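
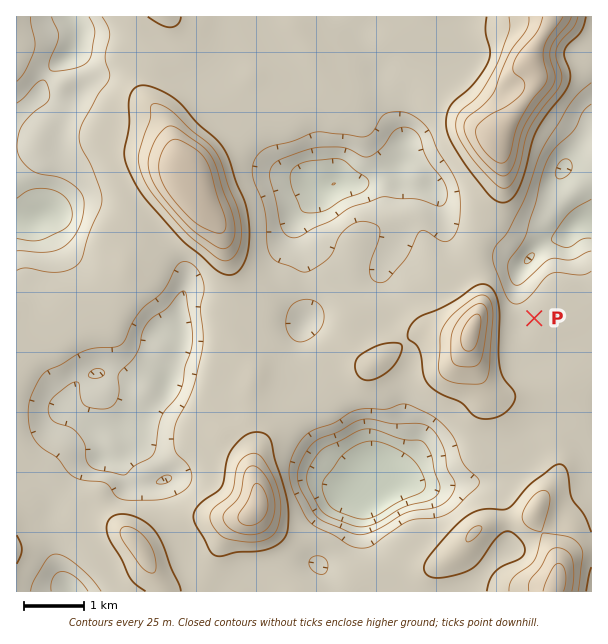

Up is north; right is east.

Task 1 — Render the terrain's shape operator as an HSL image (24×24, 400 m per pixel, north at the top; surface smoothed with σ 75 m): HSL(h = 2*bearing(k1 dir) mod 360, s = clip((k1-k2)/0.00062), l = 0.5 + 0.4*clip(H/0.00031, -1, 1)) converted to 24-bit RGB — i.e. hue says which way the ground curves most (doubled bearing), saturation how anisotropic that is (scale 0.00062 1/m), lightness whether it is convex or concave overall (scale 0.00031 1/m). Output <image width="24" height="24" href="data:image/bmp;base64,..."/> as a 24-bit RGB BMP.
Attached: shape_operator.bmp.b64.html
<image width="24" height="24" href="data:image/bmp;base64,Qk32BgAAAAAAADYAAAAoAAAAGAAAABgAAAABABgAAAAAAMAGAAATCwAAEwsAAAAAAAAAAAAAj0xPYiotURdaetiTmEWFntl5UczRj1ySiYlucoBydIV4dKBwaVaImWV/g4SWeXqLmF+ZsWdcVIhINZONYo3LdGrT/OTPPyK/YEuwey6/b7/SfVSbqTV20PvQVSp5gVR4vF4zal0ZSosZdppMSEd3ZcelcWjBqHSiXoKVpHDL3Jq4L5RTIFAoNFIi+PvQ8EXahVOLbGCbeoePOTGr0frr1kGaizyQdDaP5lW467zZiPCpEabEhfH8g7vtEQza6pr2w57YPHa/2o3R663iOB2TSuY6QrIZvVlIiW2KaG2BfYSMSL2APcVGr0/AkWXJOGPQaI3n+bzb8/fUCqjeKYc8MSERISoPC2YM36RUvhyis39OyIVVMx6r9tXWOpWok3phgXV7dZSPXruxl7vThiZsgoMlP0McrJM3Hjk91/CB/PzPeStARRstTmZKZX1zRXVCOzUTbVIfjaQjpqU4SIJRRMIn32+CXVx8d5iNgZ6hlrBRSi8YW5Q+sFKwuE68Z7FvM4CLj/xy/icO0yQ4OE9YaHxKT2REXDQuPIBJVo6SvruPg6aPeIh9Vn5htrRbjmOJYbNlXG2CpFRoZlieaW6IQ0t5tYiMhI6XdZePWaQ/xElG0GCU0TW0hKlOOjFNT59SRp9yPXNRhsdokZJicoprcYaChpJzjYB0qK1fQ05ZkmBpm4FuX4iCQI9/RHnBvYaBfIV1kYtuhn1tlXaWqH683YvfZkXagcbNYEq3ZMW8fI1eo6p9ap6IbIOIgYF3k5V5uHxySWpwSohsqKWAWV2ef7J2FSk71qF0iX11mYV3bo17d3h+hXuBmGaVsW15YZ2PVkqguU57f6ZbVdhYUHu2gGWYiH+OkICCqHOJum+pT49LYW85dKk/klFyJnKhyW9YoY17d5h7lneTa3eXjneTYmORppLIr4fGNEqDjlLA556XYvtmIydffnRxgoN4h3x+gXqFkn+WsXm8iH66o8eOL4aBUDp6oWAvuLh+fI96jJl0QJqXr1KtoIl1VohZqVpnfUupLFeh+NfT1/2FER9fjHWHgoN7f4F5d3+LhnyIhYCHjX6OyX98hERtIWlwQce7qrKChHx3o5x6eENVNWpEo6p1fYGOaYKLZp6XK4+mb77n/8/MAAx8lG+hi4GFgYSJgHKJfISTiXiUjnWFnnV1wIutMHGgKI98vaBObZVjepSEimioZYWrc5t3aZFtgGiHjYJxYX9SD2Yb/9R6CBF2yFTNq5CdeX2dlZvGfWi6oFuXlHBzm5aJloOKvj2aSCBU9O0tIctZV5WZcW6fj2+UknJyipBrXXp5inN3f5aKbJGDxNtIZlMYB1tHudairVvJlIhLi0iKy0SzsZWFkZB4i3J4hBJioylB3vzPGubpQ5aGOE6Yp3a3r3ysoYiIYnWBaI51ZqSgplyCw39lsXN0E4p4LXoQOqI3UWYjNU0oamcyyqJ8loN6eCZafwtRzfjY0frTTCCzbqOJJFJcOp6OuH7DxpjLlXu+hqzBT0GktkdkrHxryrJmPGuOxFpqJlgXjlN0Uj5JNo9NlLJQmktgfgd2t/PPrempg+h4bCiHnGiIUHWPMGJELXcil1ImubNHmHxARhg7v5ZFpS098P9sJZmLLTDG0YDawGakdp7NVn+zd591XSuMc5LVwt24ye3AjjXWhi5jd042XUcnaF00RzsnbL4lV6E9l051dy17pF8+vzgn6//MPHqNDCkslT9On7WcY2uZg1uefqWPNVaYZ7ey2PHVuO/LkgB3rkaFwFGzvXXBV0yoSHqbk9B7Q5NpOSNVp2WZliin2PPg/PvPKiBzKSmCK4GMXqGFoW6nUWylqYGDTFR1Qa9Bsv94Uw0ZfTZOiHd/inmYn4Wre2q6hJO8mKi0uD6oKFeUJrvUjsfwv8bd/8zOhhmWR5KQJnaHJnhFm2VJNW5Wr3tvWmSpl+Ouu0YsgkFrhXqHhn19fIOCgX6GhnqLgoiIk4COgWambImsT52WI5NcvVlG0VUw/8zVH5p7O2lzXoStEuDPlmnkmj+Ag7FVnY0/g1xUfH90d39/j3+De32JgXWAgox7f4mFiIp1fmmBeId4dod2R3lhG1d29XSZ6PWylaP5axzWso6OQZ9nDC0suWxnpp58iIJziHpvgIZ5dH5/fIl3gnd9hXaDf5F/foaDi2iLeHWJfYl+f4F9d3J9IkxXN9Vs/97MRDAGK2dbX6BnZmifPhNvmqQ3rKplilhPZbldc4iSc3uEfoR/enSDgpiNe46Vj2yDfWh4gYp+hXl6goNxam+AUlqRO4ZM6Ysm/8zTALOu"/>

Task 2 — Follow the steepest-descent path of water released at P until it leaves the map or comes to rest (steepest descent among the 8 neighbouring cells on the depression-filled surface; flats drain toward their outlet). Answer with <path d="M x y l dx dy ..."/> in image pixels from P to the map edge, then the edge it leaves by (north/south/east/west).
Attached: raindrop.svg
<path d="M534 318l-13-13 0-3-2-2 0-28 3-3 0-3 23-23 6-3 4 0 2-1 6-2 10-10 2 0 6-5 10 0"/>
exit: east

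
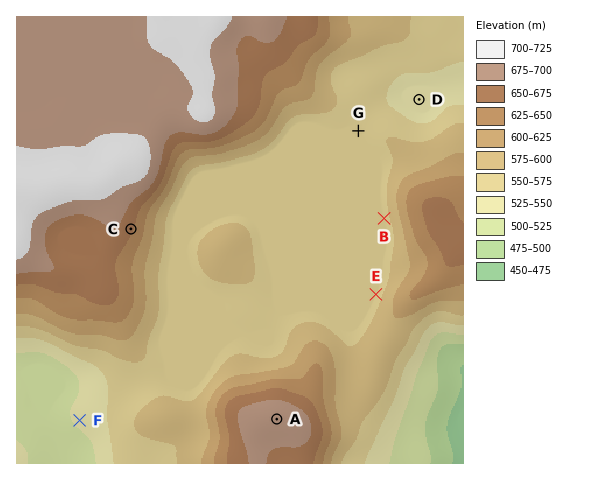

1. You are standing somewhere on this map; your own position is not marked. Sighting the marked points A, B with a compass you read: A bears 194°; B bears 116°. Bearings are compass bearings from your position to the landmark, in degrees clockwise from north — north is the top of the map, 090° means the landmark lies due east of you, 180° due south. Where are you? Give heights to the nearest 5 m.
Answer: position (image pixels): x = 333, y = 193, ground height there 565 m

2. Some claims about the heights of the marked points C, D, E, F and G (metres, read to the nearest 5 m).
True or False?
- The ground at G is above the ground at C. False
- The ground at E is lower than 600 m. True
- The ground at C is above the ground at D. True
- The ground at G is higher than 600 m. False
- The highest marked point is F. False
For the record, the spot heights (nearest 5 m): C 655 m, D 540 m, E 565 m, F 530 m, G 565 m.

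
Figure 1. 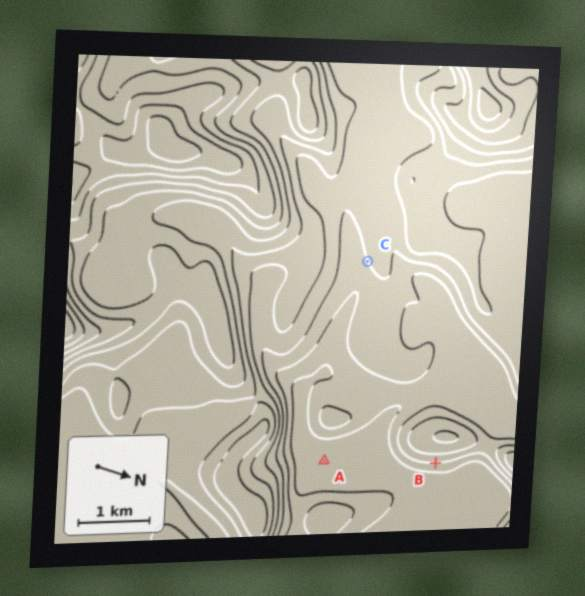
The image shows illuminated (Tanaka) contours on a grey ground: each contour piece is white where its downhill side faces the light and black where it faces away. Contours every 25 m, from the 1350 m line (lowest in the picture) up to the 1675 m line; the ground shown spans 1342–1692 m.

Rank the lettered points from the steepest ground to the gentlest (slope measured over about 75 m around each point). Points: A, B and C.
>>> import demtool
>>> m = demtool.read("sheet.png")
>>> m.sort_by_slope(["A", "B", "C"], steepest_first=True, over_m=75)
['B', 'C', 'A']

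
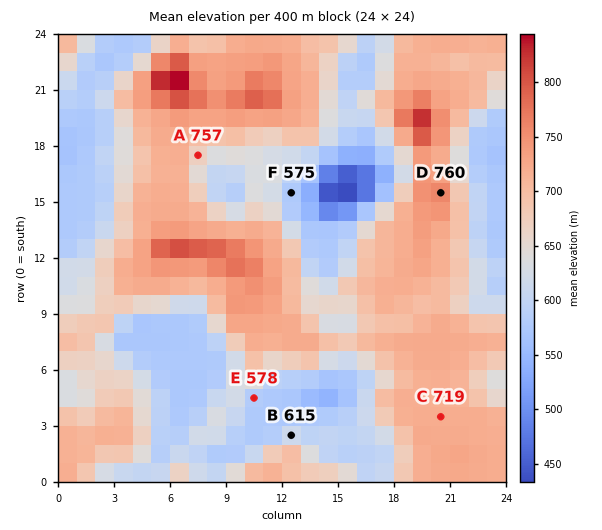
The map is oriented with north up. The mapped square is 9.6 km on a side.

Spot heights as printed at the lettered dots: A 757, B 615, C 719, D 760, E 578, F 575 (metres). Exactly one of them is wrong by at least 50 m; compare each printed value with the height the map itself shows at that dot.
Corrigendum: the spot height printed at A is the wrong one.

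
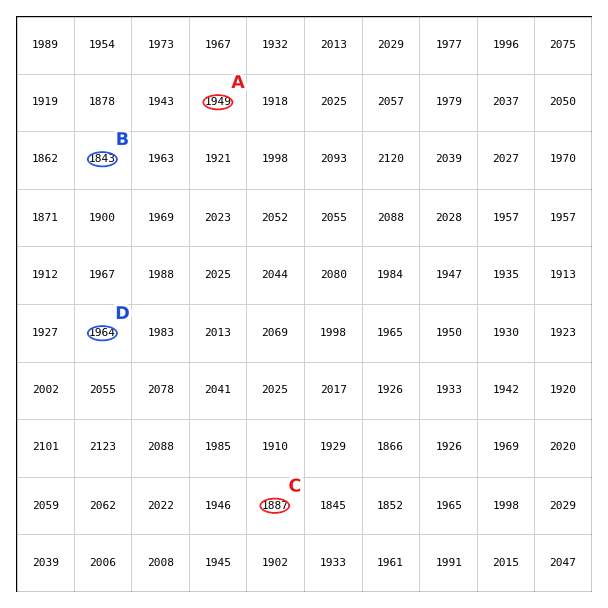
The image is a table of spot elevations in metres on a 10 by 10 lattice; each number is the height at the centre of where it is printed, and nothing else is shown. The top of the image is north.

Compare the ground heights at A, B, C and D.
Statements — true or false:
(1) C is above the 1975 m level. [false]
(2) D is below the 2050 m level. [true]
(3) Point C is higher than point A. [false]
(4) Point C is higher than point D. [false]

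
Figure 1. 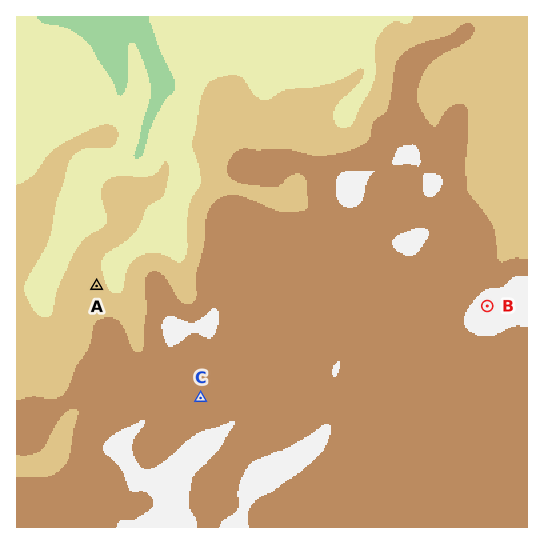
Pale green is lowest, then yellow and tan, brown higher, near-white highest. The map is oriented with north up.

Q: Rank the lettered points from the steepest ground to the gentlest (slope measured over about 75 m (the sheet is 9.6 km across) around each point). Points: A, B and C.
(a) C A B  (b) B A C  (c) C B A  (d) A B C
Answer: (d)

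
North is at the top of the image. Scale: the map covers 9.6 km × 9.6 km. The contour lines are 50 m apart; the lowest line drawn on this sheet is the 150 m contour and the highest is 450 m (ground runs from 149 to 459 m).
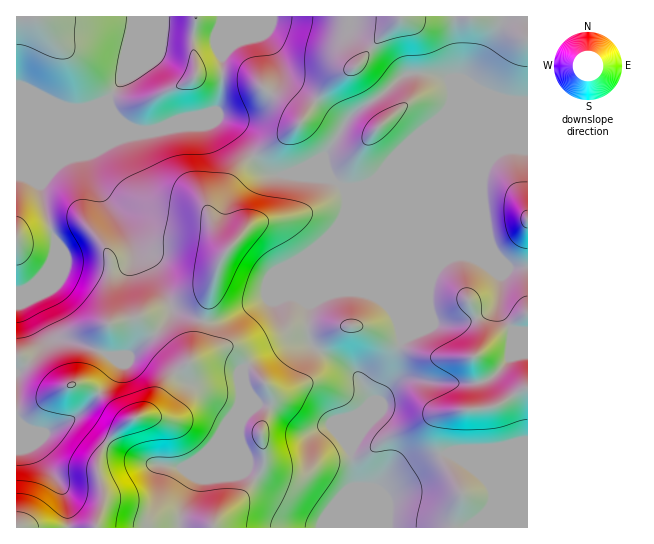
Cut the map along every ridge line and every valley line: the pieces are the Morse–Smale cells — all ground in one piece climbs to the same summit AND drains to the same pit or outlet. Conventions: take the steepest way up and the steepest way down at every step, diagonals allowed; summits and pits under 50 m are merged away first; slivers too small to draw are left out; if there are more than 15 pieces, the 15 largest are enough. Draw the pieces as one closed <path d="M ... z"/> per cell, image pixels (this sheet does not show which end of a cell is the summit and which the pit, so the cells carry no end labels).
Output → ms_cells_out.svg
<path d="M222 16l-89 0-5 29 0 21-5 13-16 21-20 8-18 0-18-5-35 0 1 425 335-1 0-32 4-14-5-31 8-15 13-16 8-21 12-21 4-23 5-12-2-23-51-124-9-11-9-5-59-4-5-3-11-13-15-22-11-12-11-6-17 6-18 0 30-12 4-4 6-27z"/><path d="M527 16l-304 0 0 66-6 27-4 4-30 12 18 0 17-6 11 6 11 12 15 22 11 13 5 3 59 4 9 5 9 11 40 96 11 28 2 20 2 1 8-11 20-51 18-23 38-90 16-14 25-1z"/><path d="M466 256l-9 0-12 5-14 17-20 51-11 14-8 34-12 21-5 16-24 36 5 31-4 14 1 33 16 0 15-35 22-20 29-17 7-3 86 0 0-186-19 1-11-5-17-2z"/><path d="M527 453l-85 0-7 3-29 17-22 20-15 34 158 1z"/><path d="M131 16l-114 0-1 86 35 1 18 5 18 0 20-8 16-21 5-13z"/><path d="M521 149l-18 2-16 14-40 95 10-4 9 0 15 5 17 2 11 5 19-2 0-115z"/>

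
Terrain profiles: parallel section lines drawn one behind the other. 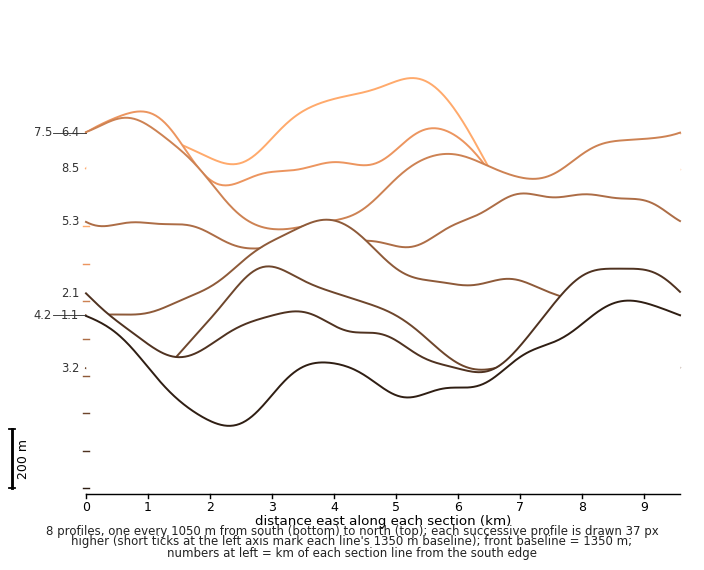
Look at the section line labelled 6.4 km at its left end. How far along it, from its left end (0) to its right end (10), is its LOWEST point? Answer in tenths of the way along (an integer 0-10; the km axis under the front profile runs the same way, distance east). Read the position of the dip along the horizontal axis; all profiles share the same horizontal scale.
3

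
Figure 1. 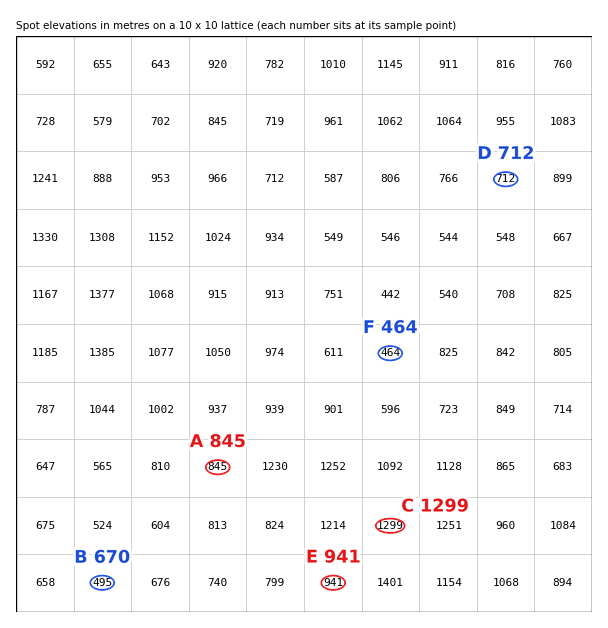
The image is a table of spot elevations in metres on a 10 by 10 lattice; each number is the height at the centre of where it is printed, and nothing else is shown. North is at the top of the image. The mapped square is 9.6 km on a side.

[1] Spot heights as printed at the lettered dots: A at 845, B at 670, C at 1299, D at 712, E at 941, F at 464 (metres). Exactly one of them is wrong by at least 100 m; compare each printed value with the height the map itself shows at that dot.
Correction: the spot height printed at B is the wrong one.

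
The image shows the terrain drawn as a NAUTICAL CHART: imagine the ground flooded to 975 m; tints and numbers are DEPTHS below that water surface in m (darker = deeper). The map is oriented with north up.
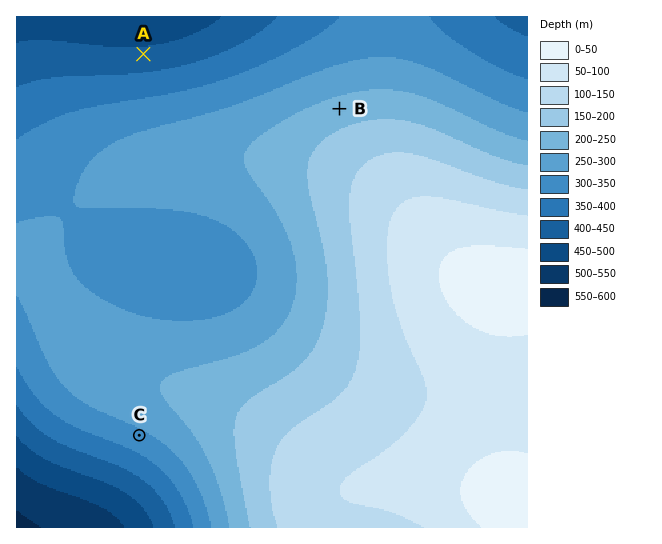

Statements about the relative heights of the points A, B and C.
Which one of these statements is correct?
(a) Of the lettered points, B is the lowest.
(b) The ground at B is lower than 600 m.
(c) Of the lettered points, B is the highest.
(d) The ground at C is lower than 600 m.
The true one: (c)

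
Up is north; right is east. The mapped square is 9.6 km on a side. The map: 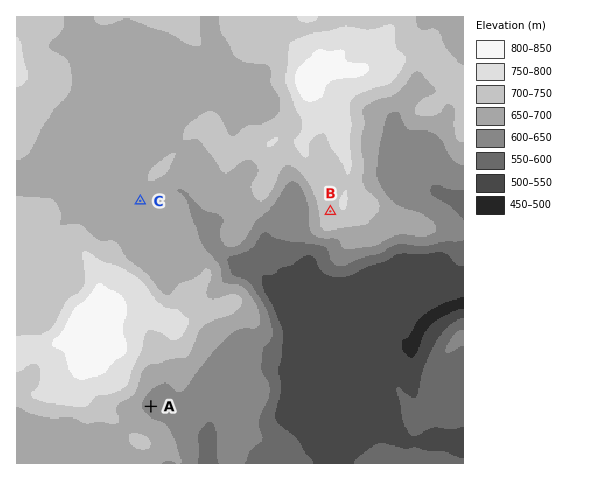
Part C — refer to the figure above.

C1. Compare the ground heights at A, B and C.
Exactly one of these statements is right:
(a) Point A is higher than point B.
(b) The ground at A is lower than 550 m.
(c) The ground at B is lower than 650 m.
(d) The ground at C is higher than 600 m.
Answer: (d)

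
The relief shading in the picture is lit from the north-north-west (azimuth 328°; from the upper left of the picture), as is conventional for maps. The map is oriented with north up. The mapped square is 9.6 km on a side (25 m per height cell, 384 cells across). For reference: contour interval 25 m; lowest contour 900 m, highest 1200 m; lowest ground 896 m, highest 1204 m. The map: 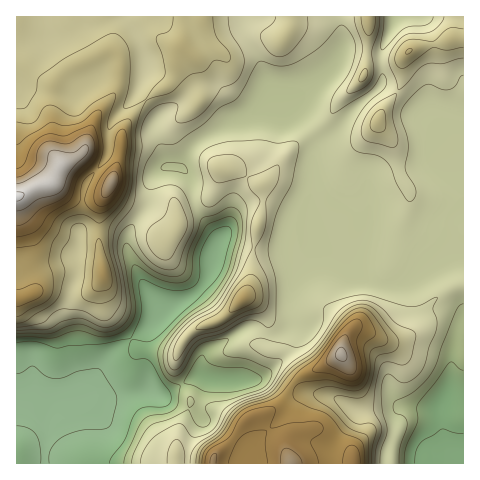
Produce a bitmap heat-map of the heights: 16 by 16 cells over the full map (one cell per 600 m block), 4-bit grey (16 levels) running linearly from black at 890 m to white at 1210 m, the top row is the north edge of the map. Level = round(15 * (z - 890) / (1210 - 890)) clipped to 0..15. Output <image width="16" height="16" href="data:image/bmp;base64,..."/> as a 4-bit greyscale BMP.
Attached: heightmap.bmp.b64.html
<image width="16" height="16" href="data:image/bmp;base64,Qk32AAAAAAAAAHYAAAAoAAAAEAAAABAAAAABAAQAAAAAAIAAAAATCwAAEwsAABAAAAAAAAAAAAAAABEREQAiIiIAMzMzAERERABVVVUAZmZmAHd3dwCIiIgAmZmZAKqqqgC7u7sAzMzMAN3d3QDu7u4A////ABESVou8u5QhAAE0SLu5dSIAARIzaZh0MhERFDNGrKZTMyMkZVVrqGSXZiFHdVaGVKiIIySFVVVVqIZWImVEVVXJh2dCZURVVeyqZlVlRVVVzrtkV2ZVVVS8ynVVVVVmVImZdmVERWZVeIh3dlRFZlV3iHiHZlRnd3d3eIdnZXVn"/>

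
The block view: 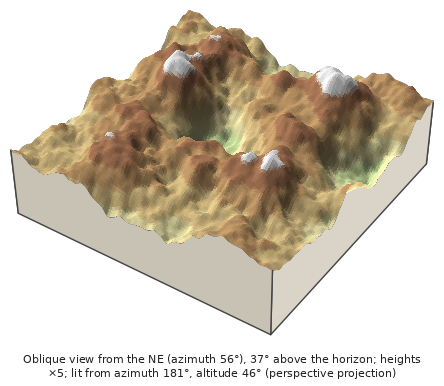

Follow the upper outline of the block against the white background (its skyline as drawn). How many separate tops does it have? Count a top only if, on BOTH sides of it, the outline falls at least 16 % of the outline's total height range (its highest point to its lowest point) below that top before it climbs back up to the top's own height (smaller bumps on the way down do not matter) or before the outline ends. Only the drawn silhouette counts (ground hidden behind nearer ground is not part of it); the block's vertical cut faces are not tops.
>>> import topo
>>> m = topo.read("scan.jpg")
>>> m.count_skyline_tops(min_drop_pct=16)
1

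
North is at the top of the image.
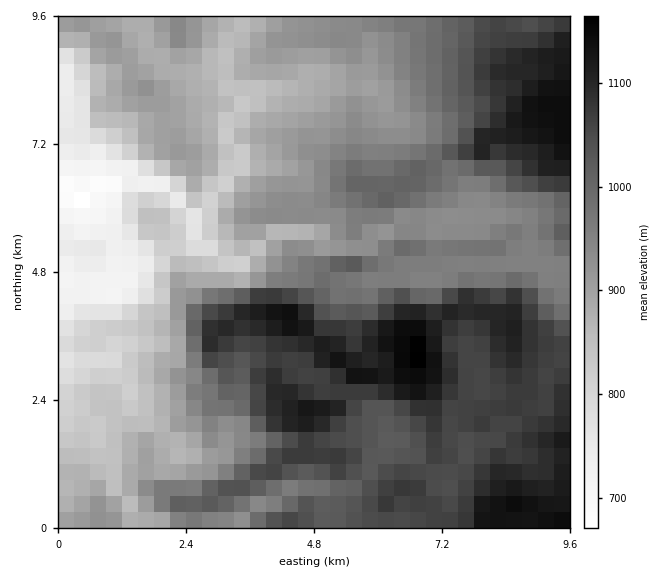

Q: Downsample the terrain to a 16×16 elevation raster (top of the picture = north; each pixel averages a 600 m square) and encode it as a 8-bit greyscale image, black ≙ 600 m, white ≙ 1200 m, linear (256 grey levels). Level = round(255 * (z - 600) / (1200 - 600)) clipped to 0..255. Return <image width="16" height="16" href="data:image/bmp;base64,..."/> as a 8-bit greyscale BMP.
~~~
<image width="16" height="16" href="data:image/bmp;base64,Qk02BQAAAAAAADYEAAAoAAAAEAAAABAAAAABAAgAAAAAAAABAAATCwAAEwsAAAABAAAAAAAAAAAAAAEBAQACAgIAAwMDAAQEBAAFBQUABgYGAAcHBwAICAgACQkJAAoKCgALCwsADAwMAA0NDQAODg4ADw8PABAQEAAREREAEhISABMTEwAUFBQAFRUVABYWFgAXFxcAGBgYABkZGQAaGhoAGxsbABwcHAAdHR0AHh4eAB8fHwAgICAAISEhACIiIgAjIyMAJCQkACUlJQAmJiYAJycnACgoKAApKSkAKioqACsrKwAsLCwALS0tAC4uLgAvLy8AMDAwADExMQAyMjIAMzMzADQ0NAA1NTUANjY2ADc3NwA4ODgAOTk5ADo6OgA7OzsAPDw8AD09PQA+Pj4APz8/AEBAQABBQUEAQkJCAENDQwBEREQARUVFAEZGRgBHR0cASEhIAElJSQBKSkoAS0tLAExMTABNTU0ATk5OAE9PTwBQUFAAUVFRAFJSUgBTU1MAVFRUAFVVVQBWVlYAV1dXAFhYWABZWVkAWlpaAFtbWwBcXFwAXV1dAF5eXgBfX18AYGBgAGFhYQBiYmIAY2NjAGRkZABlZWUAZmZmAGdnZwBoaGgAaWlpAGpqagBra2sAbGxsAG1tbQBubm4Ab29vAHBwcABxcXEAcnJyAHNzcwB0dHQAdXV1AHZ2dgB3d3cAeHh4AHl5eQB6enoAe3t7AHx8fAB9fX0Afn5+AH9/fwCAgIAAgYGBAIKCggCDg4MAhISEAIWFhQCGhoYAh4eHAIiIiACJiYkAioqKAIuLiwCMjIwAjY2NAI6OjgCPj48AkJCQAJGRkQCSkpIAk5OTAJSUlACVlZUAlpaWAJeXlwCYmJgAmZmZAJqamgCbm5sAnJycAJ2dnQCenp4An5+fAKCgoAChoaEAoqKiAKOjowCkpKQApaWlAKampgCnp6cAqKioAKmpqQCqqqoAq6urAKysrACtra0Arq6uAK+vrwCwsLAAsbGxALKysgCzs7MAtLS0ALW1tQC2trYAt7e3ALi4uAC5ubkAurq6ALu7uwC8vLwAvb29AL6+vgC/v78AwMDAAMHBwQDCwsIAw8PDAMTExADFxcUAxsbGAMfHxwDIyMgAycnJAMrKygDLy8sAzMzMAM3NzQDOzs4Az8/PANDQ0ADR0dEA0tLSANPT0wDU1NQA1dXVANbW1gDX19cA2NjYANnZ2QDa2toA29vbANzc3ADd3d0A3t7eAN/f3wDg4OAA4eHhAOLi4gDj4+MA5OTkAOXl5QDm5uYA5+fnAOjo6ADp6ekA6urqAOvr6wDs7OwA7e3tAO7u7gDv7+8A8PDwAPHx8QDy8vIA8/PzAPT09AD19fUA9vb2APf39wD4+PgA+fn5APr6+gD7+/sA/Pz8AP39/QD+/v4A////AH6GeJilm6O4tLzDxMbh4+JzcICMla62q7S3xMLA0tfYaGd6dYGOq8bFu7XBv8TK1l5laXqUmsTa07y6ysPGx81XYGR/nLHLy8nV3OHIxMnHUFVidrXAxszb1OToxsrRxUdSYXi50NvewcHY2s/S0bUzMj5yh5GsraWeqKCysrWbOzo8X1tjepOXnJ6dm5yXmzI0WGBRfIOBipaRkI+SmKYjKEZIZ3CHi5iorKSYmau3NjhUeXxjeIWUn5+oscPN3EJhdIB4aHuDiI+Klq7Q3+VCdYR/dmltdn2EiJ2yx9rkTnl+eXRxf32AhpGis8vU3HyDeIqBcH+Kj5CXorDCw80="/>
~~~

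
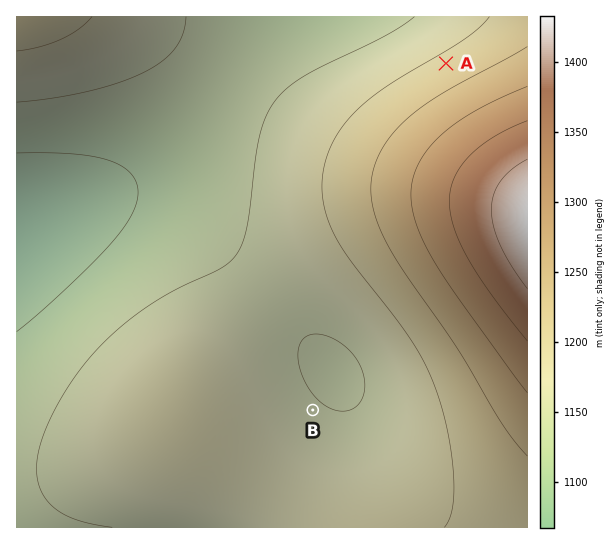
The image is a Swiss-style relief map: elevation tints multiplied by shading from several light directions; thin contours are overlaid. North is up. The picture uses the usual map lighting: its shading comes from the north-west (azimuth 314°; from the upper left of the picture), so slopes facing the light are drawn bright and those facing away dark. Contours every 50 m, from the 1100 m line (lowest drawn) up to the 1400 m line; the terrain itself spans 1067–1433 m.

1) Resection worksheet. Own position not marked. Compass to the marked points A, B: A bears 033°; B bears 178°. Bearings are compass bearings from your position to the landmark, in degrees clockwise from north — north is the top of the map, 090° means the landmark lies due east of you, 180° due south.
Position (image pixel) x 308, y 276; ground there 1170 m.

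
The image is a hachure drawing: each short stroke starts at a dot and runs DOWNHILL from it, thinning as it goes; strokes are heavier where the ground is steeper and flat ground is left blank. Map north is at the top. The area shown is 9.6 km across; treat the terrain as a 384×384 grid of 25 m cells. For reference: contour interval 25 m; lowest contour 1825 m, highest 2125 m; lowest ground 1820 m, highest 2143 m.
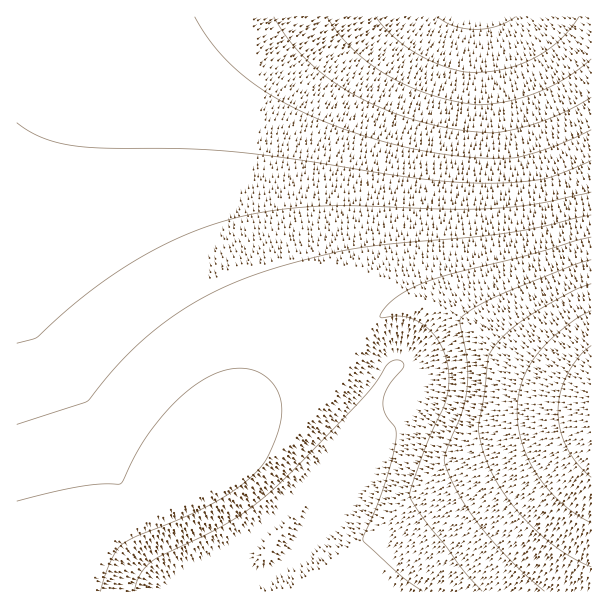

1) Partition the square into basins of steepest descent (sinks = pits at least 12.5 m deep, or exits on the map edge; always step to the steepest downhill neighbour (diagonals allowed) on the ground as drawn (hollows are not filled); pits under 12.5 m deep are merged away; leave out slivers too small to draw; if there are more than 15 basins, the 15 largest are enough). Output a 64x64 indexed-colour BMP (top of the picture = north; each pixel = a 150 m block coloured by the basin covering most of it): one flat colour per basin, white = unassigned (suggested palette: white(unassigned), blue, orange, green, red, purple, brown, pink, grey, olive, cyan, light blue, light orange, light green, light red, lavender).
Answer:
<image width="64" height="64" href="data:image/bmp;base64,Qk12CAAAAAAAAHYAAAAoAAAAQAAAAEAAAAABAAQAAAAAAAAIAAATCwAAEwsAABAAAAAAAAAA////ALR3HwAOf/8ALKAsACgn1gC9Z5QAS1aMAMJ34wB/f38AIr28AM++FwDox64AeLv/AIrfmACWmP8A1bDFACIiIiIiIiIiIiIiIiIiIiIiIiIiIiIiIiIiIiIiIiIiEiIiIiIiIiIiIiIiIiIiIiIiIiIiIiIiIiIiIiIiIiIREiIiIiIiIiIiIiIiIiIiIiIiIiIiIiIiIiIiIiIiIhEREiIiIiIiIiIiIiIiIiIiIiIiIiIiIiIiIiIiIiIiERERIiIiIiIiIiIiIiIiIiIiIiIiIiIiIiIiIiIiIiIRERERIiIiIiIiIiIiIiIiIiIiIiIiIiIiIiIiIiIiIhERERERIiIiIiIiIiIiIiIiIiIiIiIiIiIiIiIiIiIiEREREREREiIiIiIiIiIiIiIiIiIiIiIiIiIiIiIiIiIRERERERERIiIiIiIiIiIiIiIiIiIiIiIiIiIiIiIiIhERERERERERIiIiIiIiIiIiIiIiIiIiIiIiIiIiIiIiERERERERERERIiIiIiIiIiIiIiIiIiIiIiIiIiIiIiIRERERERERERESIiIiIiIiIiIiIiIiIiIiIiIiIiIiIhEREREREREREREiIiIiIiIiIiIiIiIiIiIiIiIiIiIiERERERERERERESIiIiIiIiIiIiIiIiIiIiIiIiIiIiIREREREREREREREiIiIiIiIiIiIiIiIiIiIiIiIiIiIhERERERERERERESIiIiIiIiIiIiIiIiIiIiIiIiIiIiEREREREREREREREiIiIiIiIiIiIiIiIiIiIiIiIiIiIRERERERERERERERIiIiIiIiIiIiIiIiIiIiIiIiIiIhEREREREREREREREiIiIiIiIiIiIiIiIiIiIiIiIiIiERERERERERERERERIiIiIiIiIiIiIiIiIiIiIiIiIiIRERERERERERERERESIiIiIiIiIiIiIiIiIiIiIiIiIhEREREREREREREREREiIiIiIiIiIiIiIiIiIiIiIiIiERERERERERERERERERIiIiIiIiIiIiIiIiIiIiIiIiERERERERERERERERERESIiIiIiIiIiIiIiIiIiIiIRERERERERERERERERERERESIiIiIiIiIiIiIiIiIiEREREREREREREREREREREREREiIiIiIiIiIiIiIiIhEREREREREREREREREREREREREREiIiIiIiIiIiIiIRERERERERERERERERERERERERERERESIiIiIiIiIiIRERERERERERERERERERERERERERERERESIiIiIiIiIREREREREREREREREREREREREREREREREREiIiIiIiIRERERERERERERERERERERERERERERERERERIiIiIiEREREREREREREREREREREREREREREREREREREREiIhERERERERERERERERERERERERERERERERERERERERERERERERERERERERERERERERERERERERERERERERERERERERERERERERERERERERERERERERERERERERERERERERERERERERERERERERERERERERERERERERERERERERERERERERERERERERERERERERERERERERERERERERERERERERERERERERERERERERERERERERERERERERERERERERERERERERERERERERERERERERERERERERERERERERERERERERERERERERERERERERERERERERERERERERERERERERERERERERERERERERERERERERERERERERERERERERERERERERERERERERERERERERERERERERERERERERERERERERERERERERERERERERERERERERERERERERERERERERERERERERERERERERERERERERERERERERERERERERERERERERERERERERERERERERERERERERERERERERERERERERERERERERERERERERERERERERERERERERERERERERERERERERERERERERERERERERERERERERERERERERERERERERERERERERERERERERERERERERERERERERERERERERERERERERERERERERERERERERERERERERERERERERERERERERERERERERERERERERERERERERERERERERERERERERERERERERERERERERERERERERERERERERERERERERERERERERERERERERERERERERERERERERERERERERERERERERERERERERERERERERERERERERERERERERERERERERERERERERERERERERERERERERERERERERERERERERERERERERERERERERERERERERERERERERERERERERERERERERERERERERERERERERERERERERERERERERERERERERERERERERERERERERERERERERERERERERERERERERERERERERERERERERERERERERERERERERERERERERERERERERERERERERERERERERERERERERERERERERERERERERERERERERERERERERERERERERERERERERERERERERERERERERERERERERERERERERERERERERERERERERERERERERERERERERERERERERERERERERERERERERERERERERERERERERERERERERERERERERERERERERERERERERERERERERERERERERERERERERERERERERERERERERERERERER"/>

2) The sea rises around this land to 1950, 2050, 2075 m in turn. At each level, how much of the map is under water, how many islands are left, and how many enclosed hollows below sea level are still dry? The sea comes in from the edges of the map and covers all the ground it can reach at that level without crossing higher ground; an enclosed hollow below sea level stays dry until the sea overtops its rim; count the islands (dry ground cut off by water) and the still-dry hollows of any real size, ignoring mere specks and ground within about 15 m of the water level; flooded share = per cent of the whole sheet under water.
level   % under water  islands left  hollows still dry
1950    25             0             0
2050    89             0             0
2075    93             0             0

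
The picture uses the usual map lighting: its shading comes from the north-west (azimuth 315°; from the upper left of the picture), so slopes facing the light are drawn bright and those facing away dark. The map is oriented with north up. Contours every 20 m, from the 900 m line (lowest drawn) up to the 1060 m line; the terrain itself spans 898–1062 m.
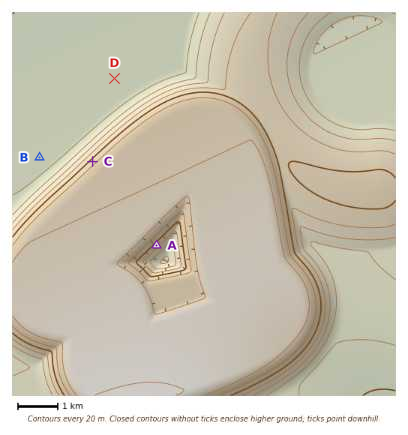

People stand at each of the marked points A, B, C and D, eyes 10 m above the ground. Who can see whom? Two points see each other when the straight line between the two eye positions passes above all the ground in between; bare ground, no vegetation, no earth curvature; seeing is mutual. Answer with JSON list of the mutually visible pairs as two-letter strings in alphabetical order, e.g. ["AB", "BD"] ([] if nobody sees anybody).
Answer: ["BC", "BD", "CD"]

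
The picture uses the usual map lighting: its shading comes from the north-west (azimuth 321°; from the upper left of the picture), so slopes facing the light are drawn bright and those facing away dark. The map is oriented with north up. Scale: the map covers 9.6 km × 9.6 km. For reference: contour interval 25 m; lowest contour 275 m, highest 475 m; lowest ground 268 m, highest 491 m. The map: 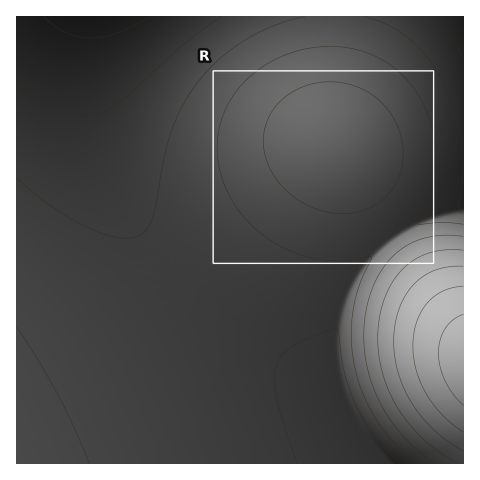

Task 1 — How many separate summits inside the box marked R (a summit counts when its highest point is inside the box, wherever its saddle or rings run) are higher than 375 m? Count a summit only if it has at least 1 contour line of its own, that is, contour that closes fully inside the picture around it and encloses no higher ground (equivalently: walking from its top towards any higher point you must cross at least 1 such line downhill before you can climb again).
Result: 1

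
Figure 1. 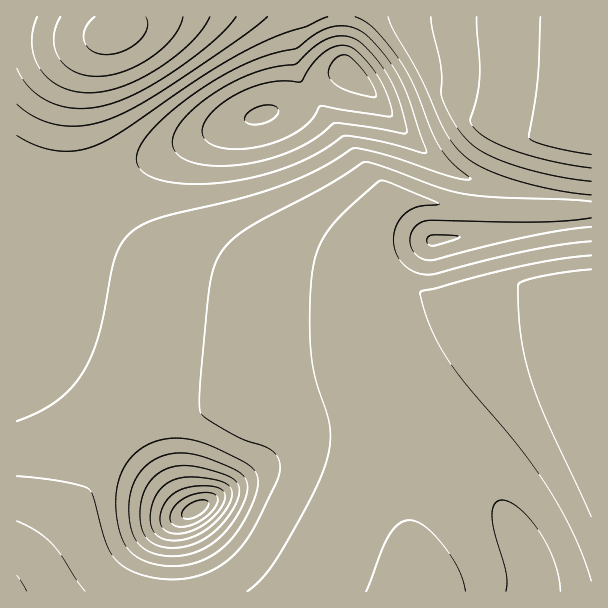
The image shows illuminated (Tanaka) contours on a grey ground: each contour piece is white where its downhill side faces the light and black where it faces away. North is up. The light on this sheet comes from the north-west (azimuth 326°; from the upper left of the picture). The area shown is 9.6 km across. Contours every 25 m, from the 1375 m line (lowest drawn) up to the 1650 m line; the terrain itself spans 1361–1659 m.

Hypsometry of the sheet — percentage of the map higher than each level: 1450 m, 96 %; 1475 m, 93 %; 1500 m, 89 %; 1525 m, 77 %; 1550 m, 60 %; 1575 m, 41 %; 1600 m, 18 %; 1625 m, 8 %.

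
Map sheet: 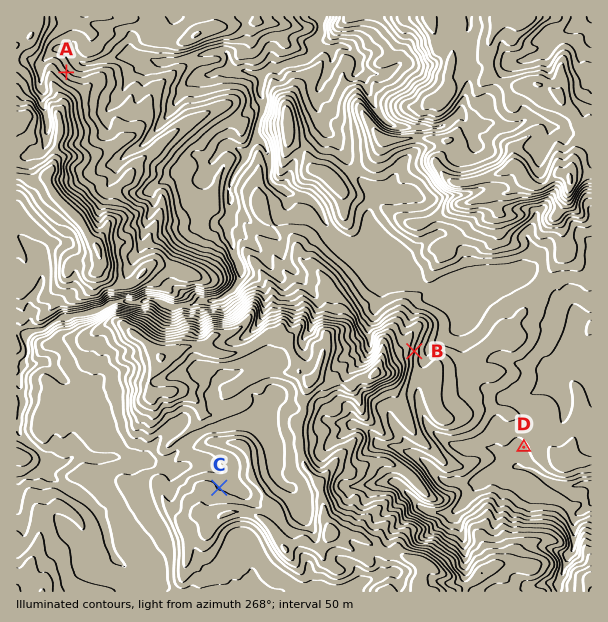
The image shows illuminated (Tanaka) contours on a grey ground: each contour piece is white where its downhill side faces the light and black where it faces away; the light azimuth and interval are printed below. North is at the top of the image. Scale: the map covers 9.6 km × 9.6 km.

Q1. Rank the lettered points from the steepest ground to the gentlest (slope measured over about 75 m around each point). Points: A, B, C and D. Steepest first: B A C D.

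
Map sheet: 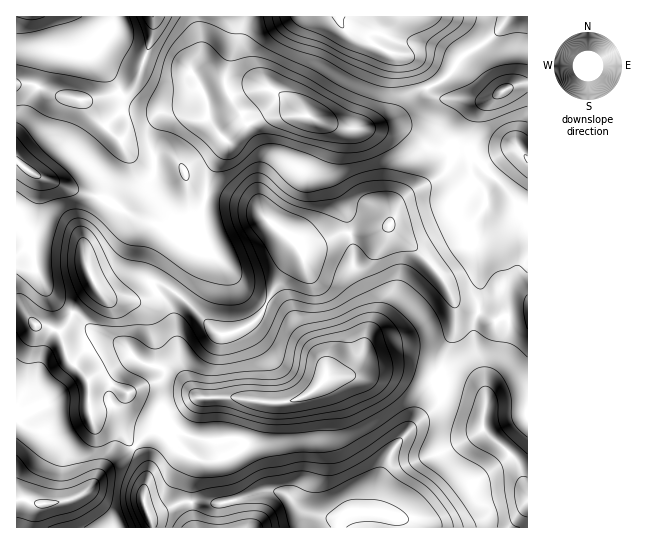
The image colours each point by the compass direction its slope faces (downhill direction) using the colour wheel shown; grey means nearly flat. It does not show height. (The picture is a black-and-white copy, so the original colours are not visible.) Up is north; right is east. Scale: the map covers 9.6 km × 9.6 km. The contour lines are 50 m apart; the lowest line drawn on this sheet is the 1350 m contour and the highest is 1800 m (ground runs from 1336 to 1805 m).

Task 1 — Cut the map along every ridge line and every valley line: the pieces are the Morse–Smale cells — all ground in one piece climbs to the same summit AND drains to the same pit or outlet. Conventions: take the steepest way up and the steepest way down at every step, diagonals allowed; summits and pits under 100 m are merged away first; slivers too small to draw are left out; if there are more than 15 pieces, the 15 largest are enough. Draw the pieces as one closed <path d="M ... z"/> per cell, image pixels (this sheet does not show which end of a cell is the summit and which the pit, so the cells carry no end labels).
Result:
<path d="M389 225l-12 6-34 4-41 17-1 4-10 5-10 10-22 46-10 8-19 8-12 0-35-34-22-15-6 1 13 21 5 13 6 32 0 14 7 18-11-12-5-3-16-1-15-6-17-17-31-15-17-16-3 0-14 18 6 8 6 22 16 14 3 6 3 34 14 0 8 2 21 31 15-13 10-6 7 2 11 12 3-14 21-32 41 0 25 6 16 0 23-7 24-20 17 0 34-8 32 1 24 8 6-24 12-24 0-27-11-23-13-16-16-15-17-12z"/><path d="M405 368l-24 0-34 8-17 0-24 20-23 7-16 0-25-6-41 0-24 37 0 9 12 12 8 4-5 22 1 45 2 2 202 0 0-7-4-5-21-5 4-6 3-24 9-26 31-40 17-34-1-4z"/><path d="M289 111l-19 1-27 15-16 14 0 5-15 28-7 24 32 5 20 6 18 19 14 9 12 16 8-5 34-13 34-4 10-4 4-6 0-10 2-5 13-11 23-12 12-13 7-13 1-9-22-3-18-14-11-4-51 1z"/><path d="M510 16l-264 0-5 31 3 14 8 14 11 10 24 14 15 14 15 7 24 7 29 1 27-11 24-25 25-13 21-26 24-14 13-13z"/><path d="M450 148l-3 13-6 9-12 13-23 12-13 11-2 5-2 15 9 10 17 12 16 15 13 16 14 26 17 6 18 9 34-5 1-157-6-6-8 3-22 22-5 8-2 8-13-16-4-20-9-6z"/><path d="M439 379l-3 0-13 30-12 18-23 28-7 16-5 34-4 6 21 5 4 5 1 7 129 0 1-37-3-2-9-28-32-31 0-33-14-10z"/><path d="M33 85l-17 1 1 75 24 16 69 24 17 12 27 10 39 24 8 2 0-31 4-20-8-3-8-8-5-17-7-9-32 0-12-5-12-14-20-19-16-22-27-5z"/><path d="M21 311l-5 0 0 187 9 1 14 5 27-3 23-10 10-14 14-14 13-8 7-8-20-30-8-2-14 0-3-34-3-6-16-14-9-27-6-5-19-4-9-12z"/><path d="M39 176l-2 35-5 22 3 29 10 27 13 14 15 9 24-25 8 9 6 4 23 0 21-14-2-11 6-12 20-26-25-14-27-10-17-12z"/><path d="M197 16l-43 0-5 30-14 35-12 10-14 6-16 4-10 0 9 8 9 14 20 19 12 14 12 5 32 0 7 9 5 17 8 8 9 2 6-23 16-32-19-21-4-26-13-22 9-20z"/><path d="M211 199l-6 0-2 10-3 26 1 14-6-1-17-9-19 24-6 12 0 8 2 2 6-1 12 7 45 42 4 2 16-4 15-8 6-6 22-46 20-17-8-13-18-13-18-19-20-6z"/><path d="M153 16l-136 0-1 69 17 0 25 11 29 5 14-1 22-9 12-10 9-20 9-32z"/><path d="M455 303l0 26-12 24-7 25 34 9 14 10 0 33 32 31 11 30 1-176-35 5z"/><path d="M527 16l-16 0-20 23-24 14-21 26-25 13-24 25-16 8-10 2 27 0 11 4 18 14 22 3 6-17 22-26 28-16 23-4z"/><path d="M245 16l-48 1 4 36-9 20 13 22 4 26 17 19 3 0 14-13 27-15 19-1 12 2-19-18-24-14-9-10-5-10-3-14z"/>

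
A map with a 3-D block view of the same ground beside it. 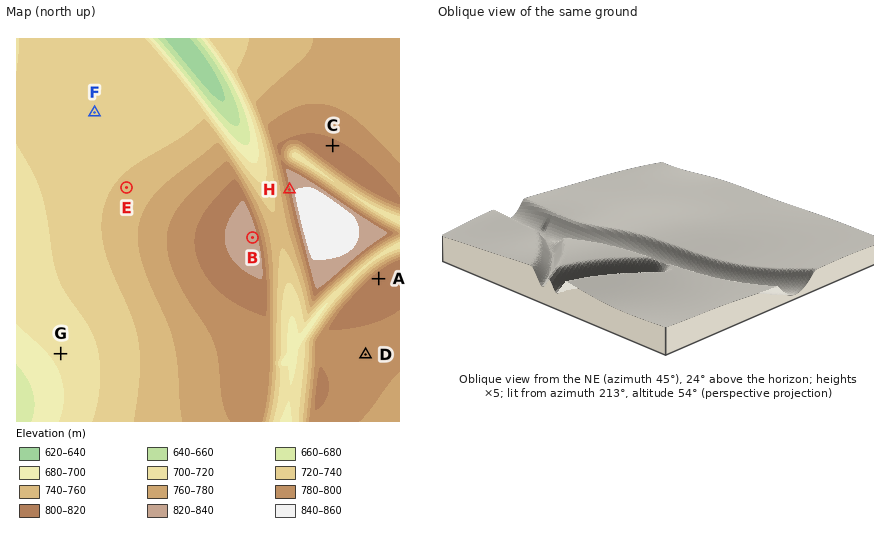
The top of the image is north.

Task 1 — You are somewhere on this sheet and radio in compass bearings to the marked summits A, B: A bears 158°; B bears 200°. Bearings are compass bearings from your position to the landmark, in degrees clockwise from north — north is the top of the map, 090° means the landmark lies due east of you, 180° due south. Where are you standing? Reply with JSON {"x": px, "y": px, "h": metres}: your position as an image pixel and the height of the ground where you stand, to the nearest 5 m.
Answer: {"x": 304, "y": 95, "h": 775}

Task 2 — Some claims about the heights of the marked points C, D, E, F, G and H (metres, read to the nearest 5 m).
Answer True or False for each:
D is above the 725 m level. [True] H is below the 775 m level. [False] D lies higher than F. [True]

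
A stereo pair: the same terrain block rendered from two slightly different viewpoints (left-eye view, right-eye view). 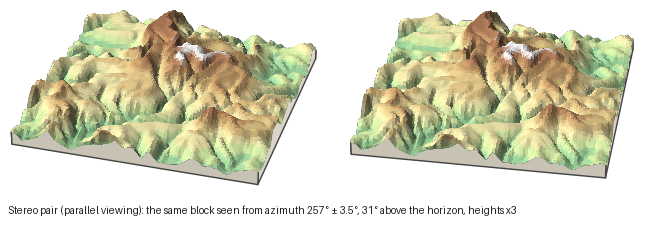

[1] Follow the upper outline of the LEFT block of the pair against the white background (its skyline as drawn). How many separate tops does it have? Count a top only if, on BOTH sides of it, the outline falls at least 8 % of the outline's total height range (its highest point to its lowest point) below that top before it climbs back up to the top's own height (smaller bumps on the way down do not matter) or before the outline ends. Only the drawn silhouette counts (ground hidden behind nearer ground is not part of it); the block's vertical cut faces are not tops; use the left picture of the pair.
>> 2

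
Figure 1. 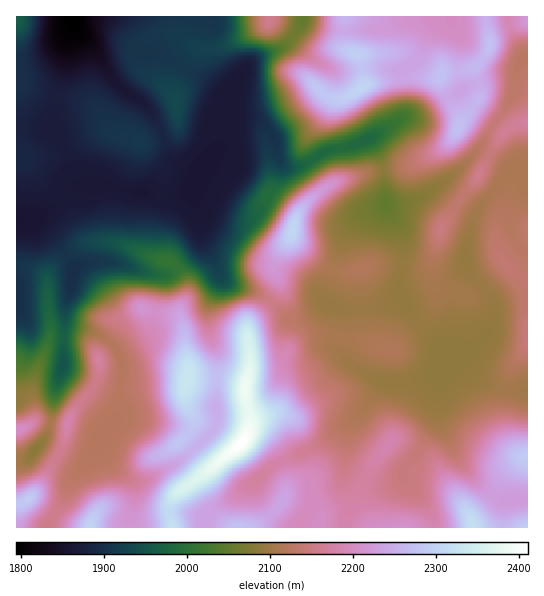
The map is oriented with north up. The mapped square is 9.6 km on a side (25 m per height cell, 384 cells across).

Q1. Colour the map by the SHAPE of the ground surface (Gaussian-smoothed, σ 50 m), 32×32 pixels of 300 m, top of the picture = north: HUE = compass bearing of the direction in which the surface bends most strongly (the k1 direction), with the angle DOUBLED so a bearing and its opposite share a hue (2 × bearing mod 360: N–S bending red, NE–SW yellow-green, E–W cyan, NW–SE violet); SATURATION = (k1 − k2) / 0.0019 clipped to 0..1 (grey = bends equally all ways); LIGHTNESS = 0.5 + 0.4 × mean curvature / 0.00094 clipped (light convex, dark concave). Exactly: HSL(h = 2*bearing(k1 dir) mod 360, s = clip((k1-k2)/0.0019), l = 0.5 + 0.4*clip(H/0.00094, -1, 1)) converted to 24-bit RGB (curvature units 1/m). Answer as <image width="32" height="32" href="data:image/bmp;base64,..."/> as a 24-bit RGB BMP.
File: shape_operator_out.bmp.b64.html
<image width="32" height="32" href="data:image/bmp;base64,Qk02DAAAAAAAADYAAAAoAAAAIAAAACAAAAABABgAAAAAAAAMAAATCwAAEwsAAAAAAAAAAAAA7dkVI1UyJIKSUIvR89TPq1FaTHV4WVOLYkh+zvGLqkBNREZxUq2sjr/IoYrDx2Ksll5PUHpuc492m5B5WmmCd5aRgo6ZfI2jjY2njWOjVS5te6BWyuqyW2KyRVCrhajB+tD7ecnWF4aSJmlirMZ38snmZmTLND6YXj/A/KWRpm4vLG0pKZ0fOnI9eHVajlKH1JSfXYCgZJCIe5h7d2iObYtuc49rbIVof3VkfUNxZUSUnuK1pcyShjhmbW9OcYJAh0fY/s3fOC2EQXp0KZQyubg/uEBmeTdpInFz26fj/8z31XnDaL43FVItQGxATmFxwbOSq2+lbX2RZ41pamOFlXx3hI9obHpmd2VoVFF+Z7ioi9eQkTNprD9akGdmhHJaHV4c70cywUlkVHh0YoBdbX9OdzxVyitGO4YgAGUCrIYw/8Tx/cfcdlkyEVsPFmQ3ZbJNp22YmYOfloKbUlqFnXSEpo10XXtqbHuEXXOLacZ0kWlHei9lp4iCoWuQnYaQRpsUI29d74uKVo6EbH6Adn16QVqGeIrV58ry12nSBnAnIJFT/LDq/8z0lKHSF3dgJ4crRHA4ephdlXh+VlWFe2+VvYOXoXJwTodxYJmWfq9xajpuZX2SmIadl4SwoajDzd1zATIl4m43u8xhWG+Ae39/XIWCMo9YVYRM2YGz3YqvF2c2F1o464Cb/M/aZ0zERnWDeIdLKKw+VntraWt/X3mBm3uRwqGufY6yUqqoiFh8aF2IaJWUcpudjLSphKGx9s3+gHX9ADzf8MSuSGF2dYB6dn99YXdqQVdJe18t3Kw4hryMFEZjhoU29NqbzXrTbkbDpc3XaqDCRlp1Zn1rW358Z5J9obKQoXeRhFp9bGF4cImLb46CYZhxeqljZHxZUGkq7O5xAA9M/8zPpFmjYoV6dHd/cml8XDd0qlxmvuOSbqJUIhlIpIxEx/qIRm/Cq5DPgLu8vUfAgFWcc4WDXoJ6XZZtl5peil5Xf2txc3h7bYBycIdtdI1qi5Vdcm1YdZuszOJlABwz0Wx19J20ZZeUY2uGbmKHQDKJu7iP3NasoYCOEh5ya6DD+P7GG2pVpJ1Km1RVcU9pkG6UioWbc3yVaIN1gHNmh3xygHh7eHx9doJ7doVyg4Boj31ZeXZfkGSO776NBx4sG0BA/4E+yM5sSVyDcl6AQj53gLR31such7CnGSmjRoqy/+rMOo+mLmd6k2xWe2yHa46Gim9whlpigGVfhINjdYpndYB4fH5+eoB6en94gG6Hnnh+hHJtRKq79aqhHRh5FA0z1OufzOKvUTV9eV55Q5GcfK2o1dyugb3GOh2Mbzl1//7MU0fESCaTgqdiY3mFhGdweltkiG94hHyQiY+Xf5aQbX+Fe32AfYB+en9+bH2EmG2ZqXWITT2+6TtLygvuBxqjyfa+uiMyfEhsb3SIVaF8SH5p2vKJdT2DQxdWilaT9P/MQVO3IzCZxImfa1R8hWmCdXmQfYeTgImTiJGTkYKPe2+FeHx8gIB8fIJ8cH5/XF98spSEdyw8rJw17LpCDiGA54A9u3BaZXSfjZdiY5BoS4N91vOqKCaeJx2rgpbH9/nSm0CpKjNWnHVOeWuUdXSTeXuMfICHf4eDh4SAinSBjG2AeYJ5foB6f4N4cn1/Vlt8q7GAVkNznstdUd80ADiKyMbjzarerkXbxLbaa53XdY7Y4vCmG0hnFH7Rfq7X9eTW6QangjdlVa1TYWx7fG5rf3dsgoZufYRvfoFygGt2i3V2iYF8gHqDgod/cn6EWFx7nK12Rkd8s9B1v81dDDI7R4s0sZxwb6jS2u7xkZbkNize+tHWYpjVEFplTEUcojcApAcAzMhfVrJ0U1BwfnN0gn51hYl0e4Z0cn97fG9/iYl+f41+e4WOg4OPhmeGaF94i6VxUlqAhs16xXloKz9uNKxoQ7xMX703dGISQSUAKCsIv/8o1D0/JQ4kKgkj1XwrrsuIvNmjglpVSWJmbYSHhnySk4uBe4t6an2DdG+Gjo18e5J1dIaDhGh9i1l3d5mCdKCQb5itcq+dw2V/aUx+WoU9ZHAhVDoSg00hZcmfhs/DSuxeiylvcyaLDCGs5dzr0aGc0nRBnnZIPaFxPpykcnqXl4mfl4uhb3KYYGCPnnd7m6BrYnx4clqCl3uUha2QbXWIjZNycHFjn111tm22lXazbG29eqfVjs/ffaW6p7yZrmlcTStad1qTHYORUrPE9qDk8KbGzte0atvZL0iJZoGCeY5+j4CBkG2SYVmFp2J9wLF8U4OEUFWBlKWEiJh7gWh5in9kanZra4Fya52NgJCpdZesbKCMh39ofoVnqahemTtSW05yVm94i11ZC2stL16W+7nU+/PQQHSRQzhsaYF8d4JwgIJxf3B8ald6e2ua0rqoYnCQQ19/mqZ/jW53hneOhopvbn5wbYVta4xlboNfioZmgYZkeIFoiopnjHFYiVpmc3B9UG99XWCau5BpAzAlwlmZ/9fMgDFCL1ZBU3ldcX9sbIVvgGF+aX2IW56bu5CKvHSHQGl7hpxzjXV/dY6KiIiAe4N/cYl6eoR0dH9ud4VpiYNpe3tihW9eiIdngHR3fXyAY4CDO4SMxH68OpHKAHhc97y2/8zrt0OxLWsyQnxBZHpZcVBTfZNTSIJSZodgyHaJoF9QRohkkYl9cn95hIx2eIl7eoF/e316gH96f3hzh3BqiIRqbIR0i5B/c32BfoCAeYF+S4FvNnBp2LqZGJycJ4ZF5X6z/8z538v7R2DPTXCQgk+TpqV2X4lPM3U9ToaN5JerQqWNZYp1gXZ+ipGKfIKJeX+Cf3l/f3ZyfXBtgXZvl4VyXpFkc41wc3d/e4B/f4B/dX9/OlhnrdxWWShKUmYDAE4BodFT4nvE5ob2qFTsiGq8tY64v22bnZU+EGEgPsI+1n2KT3d7f3h3jpOIgHyOg3WNimuHjG56iXR/eYuQiJibjqSVf0+Ga5hVbYOAfoB/eniAUE17pslyNxFh+6OXL5MEEzMAMkcCT2wgkTV5qYeyqIG3pmjX+pbWu9dZA04s0F5NiZNUZHJXkpR0e3Z1f29+f3CGiYGRhpGafo2ZhZuZjnmisTailsd7UHSFfH6AdXOBWWKOt6ltJw4x0tps+ICmsoY6QYMaFVMLEkoVOoU3mJ5xWUJ91U+v+9DRNbjBDnx/15G1dVqdkpVxdHt2cXB9dneBf42BgZKEfJKThKCWgjWDuYFcxciMR158d3yAc3OBYXGEhCRloj2EdLNIr00746SfuauAQZFKIWc8GG4fQFcmQiQkc4cw6O6l7JqyEW1nN6OTnom9k5d8dISEa3SHeYWOg5OLgJyLcJmSfztHbzFVjcWCvp2FUmZ/Z3yAc3aBX1SIax+QtrSPqlSknsSbtdrj9cv43I/GQnhlPlcqHCgTKEcjU/VaW7Jh1HyT2JafEF5qf41empmLd4+TYoKcd4GYiJSNhJt5eCpNlkZbdcCzg6ySpYaIo2WTWnp1bIB+PT99aRyHwZheXqOW0/jgX6jXm02+98nu2cP7kHX+aWn3bbLyjtyURnNca5hL4sahJC+PXYCLlqJ/epqVXnqTbWyImZSBij57pk+Sh7uoeZmQiod1jmRgo19lkH9mS3lQJzhfGBWz2N3z0PX7kN50WhAiblonrtUylnRDjkiBWH6rYXSrx6unY0vByYixvdk8LT1gXHOEl75dW5ZvXF14ZnB5k3ZxgjKEnbmKhpJ4fn9wgG5ri3V/j4OZum+xtzhWJSUPADMDJr4AsHIt0wBPylGpj9HWpNXag2zDfHi3aJ6oTIyWmbmNVFeRqkqn/LeuMIeQP2JotdZrQ4lhUFlqZnpvcUphXWeZmbCTmoGXiXqOeoKNf5STe4uPWlWb1yv4/3zzkeChAMs4DXRPVEur2aOTh8pVnZ5GkUhJmWFfnm99YoR+iIxUdVVWSkBg9fXJtzLZcS5n297BWXGkRlaCYF1+Z1yTbqWEi5Jmj31nknZxi4x5hIF3g310VVdxOCZvwpy/7ePer8fYE1yAHCM625pYzb14UZ9mX45lc4VogoFqgnpyfXd0cWl+UlaK0++DWB6EsobP"/>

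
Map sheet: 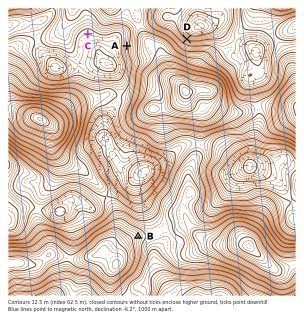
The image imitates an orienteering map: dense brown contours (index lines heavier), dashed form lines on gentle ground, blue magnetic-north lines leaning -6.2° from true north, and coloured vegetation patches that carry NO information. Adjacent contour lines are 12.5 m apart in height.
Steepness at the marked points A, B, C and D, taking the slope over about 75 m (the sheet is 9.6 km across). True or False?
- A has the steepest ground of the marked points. False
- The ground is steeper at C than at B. False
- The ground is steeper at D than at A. True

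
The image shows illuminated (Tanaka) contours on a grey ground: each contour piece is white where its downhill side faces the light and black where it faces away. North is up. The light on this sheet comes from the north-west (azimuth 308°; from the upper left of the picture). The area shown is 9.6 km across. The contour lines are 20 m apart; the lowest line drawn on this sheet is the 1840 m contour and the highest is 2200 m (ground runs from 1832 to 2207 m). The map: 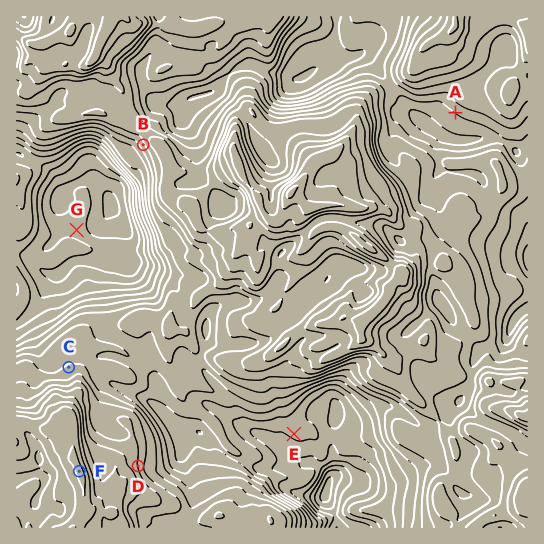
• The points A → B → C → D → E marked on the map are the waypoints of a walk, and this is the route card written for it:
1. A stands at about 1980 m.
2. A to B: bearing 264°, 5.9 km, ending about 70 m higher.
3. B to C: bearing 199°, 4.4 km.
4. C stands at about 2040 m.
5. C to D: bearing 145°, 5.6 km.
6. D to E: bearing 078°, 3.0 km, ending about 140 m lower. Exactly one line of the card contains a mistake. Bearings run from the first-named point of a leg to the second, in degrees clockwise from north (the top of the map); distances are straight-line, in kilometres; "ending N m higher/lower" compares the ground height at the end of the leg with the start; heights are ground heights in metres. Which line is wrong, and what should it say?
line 5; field distance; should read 2.3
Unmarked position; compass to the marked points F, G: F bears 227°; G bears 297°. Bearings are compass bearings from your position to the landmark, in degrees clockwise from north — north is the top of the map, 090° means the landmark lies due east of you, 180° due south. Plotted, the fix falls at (246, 316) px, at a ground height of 2060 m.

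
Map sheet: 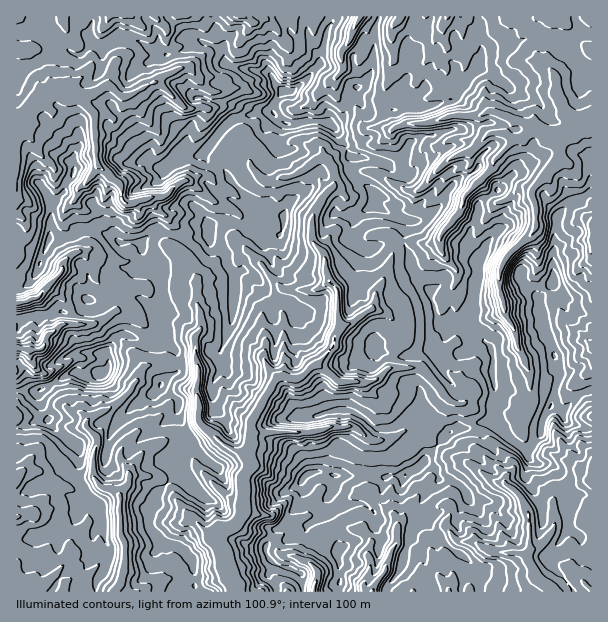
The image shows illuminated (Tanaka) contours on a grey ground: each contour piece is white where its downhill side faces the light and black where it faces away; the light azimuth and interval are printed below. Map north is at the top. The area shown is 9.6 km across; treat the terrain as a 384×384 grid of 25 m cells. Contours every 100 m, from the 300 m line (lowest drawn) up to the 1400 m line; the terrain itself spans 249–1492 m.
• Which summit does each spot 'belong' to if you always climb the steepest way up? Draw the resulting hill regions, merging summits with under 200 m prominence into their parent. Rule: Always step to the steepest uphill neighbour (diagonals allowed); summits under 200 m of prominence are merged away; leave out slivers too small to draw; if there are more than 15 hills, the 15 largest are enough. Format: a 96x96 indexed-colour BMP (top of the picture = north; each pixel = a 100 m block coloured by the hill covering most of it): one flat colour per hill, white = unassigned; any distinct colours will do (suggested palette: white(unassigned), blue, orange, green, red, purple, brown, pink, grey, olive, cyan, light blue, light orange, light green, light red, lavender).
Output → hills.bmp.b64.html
<image width="96" height="96" href="data:image/bmp;base64,Qk12EgAAAAAAAHYAAAAoAAAAYAAAAGAAAAABAAQAAAAAAAASAAATCwAAEwsAABAAAAAAAAAA////ALR3HwAOf/8ALKAsACgn1gC9Z5QAS1aMAMJ34wB/f38AIr28AM++FwDox64AeLv/AIrfmACWmP8A1bDFABEREREREREREREREREREREREREREREREREzMzMzMxEREREREREREREREREREhEREREREREREREREREREREREREREREREREREREzMzMzMxERERERERERERERERERIiEREREREREREREREREREREREREREREREREREREzMzMzMzERERERERERERERERESIiIREREREREREREREREREREREREREREREREREREzMzMzMzEREREREREREREREREiIiIhERERERERERERERERERERERERERERERERERMzMzMzMzMREREREREREREREREiIiIREREREREREREREREREREREREREREREREREzMzMzMzMzMRERERERERERERERIiIiIREREREREREREREREREREREREREREREREzMzMzMzMzMzMRERERERERERERETIiIiIREREREREREREREREREREREREREREREREzMzMzMzMzMzMxERERERERETMzMzIiIiIRERERERERERERERERERERERERERERERMzMzMzMzMzMzMxERERERETMzMzMzIiIiIhERERERERERERERERERERERERERERETMzMzMzMzMzMzMxERERERMzMzMzMzIiIiIhEREREREREREREREREREREREREREzMzMzMzMzMzMzMzMxERERETMzMzMzMzIiIiIiERERERERERERERERERERERERERMzMzMzMzMzMzMzMzMzERERETMzMzMzMzIiIiIiIRERERERERERERERERERERERERMzMzMzMzMzMzMzMzMzMRERETMzMzMzMzIiIiIiIhEREREREREREREREREREREREREzMzMzMzMzMzMzMzMzMzMRERMzMzMzMzIiIiIiIhEREREREREREREREREREREREREzMzMzMzMzMzMzMzMzMzMzMzMzMzMzMzIiIiIiIhEREREREREREREREREREREREREzMzMzMzMzMzMzMzMzMzMzMzMzMzMzMyIiIiIiIhEREREREREREREREREREREREREzMzMzMzMzMzMzMzMzMzMzMzMzMzMzMyIiIiIiIhEREREREREREREREREREREREREzMzMzMzMzMzMzMzMzMzMzMzMzMzMzIiIiIiIiIhEREREREREREREREREREREREREzMzMzMzMzMzMzMzMzMzMzMzMzMzMyIiIiIiIiIhEREREREREREREREREREREREREzMzMzMzMzMzMzMzMzMzMzMzMzMzMyIiIiIiIiIhERERERERERERERERERERERERETMzMzMzMzMzMzMzMzMzMzMzMzMzMyIiIiIiIiIhERERERERERERERERERERERERETMzMzMzMzMzMzMzMzMzMzMzMzMzIiIiIiIiIiIhERERERERERERERERERERERERETMzMzMzMzMzMzMzMzMzMzMzMzMyIiIiIiIiIiIhERERERERERERERERERERERERETMzMzMzMzMzMzMzMzMzMzMzMzMiIiIiIiIiIiIhERERERERERERERERERERERERETMzMzMzMzMzMzMzMzMzMzMzMzMiIiIiIiIiIiIhERERERERERERERERERERERERETMzMzMzMzMzMzMzMzMzMzMzMzMiIiIiIiIiIiIhERERERERERERERERERERERERETMzMzMzMzMzMzMzMzMzMzMzMzMiIiIiIiIiIiIhERERERERERERERERERERERERETMzMzMzMzMzMzMzMzMzMzMzMzIiIiIiIiIiIiIhERERERERERERERERERERERERETMzMzMzMzMzMzMzMzMzMzMzMzIiIiIiIiIiIiIkREERERFEERERERERERERERERERMzMzMzMzMzMzMzMzMzMzMzMzIiIiIiIiIiIiIkRERBEURERBEREREREREREREREREzMzMzMzMzMzMzMzMzMzMzMyIiIiIiIiIiIiIkREREREREREQREREREREREREREREzMzMzMzMzMzMzMzMzMzMzIiIiIiIiIiIiIiIkRERERERERERBERERERERERERERETMzMzMzMzMzMzMzMzMzMyIiIiIiIiIiIiIiIkREREREREREREERERERERERERERETMzMzMzMzMzMzMzMzMzMiIiIiIiIiIiIiIiIkREREREREREREQRERERERERERERERMzMzMzMzMzMzMzMzMzIiIiIiIiIiIiIiIiIkREREREREREREQRERERERERERERERMzMzMzMRERETMzMzMyIiIiIiIiIiIiIiIiIkRERERERERERERBERERERERERERERERETMzERERERMzMzMiIiIiIiIiIiIiIiIiIkRERERERERERERBERERERERERERERERERMxEREREREiIiIiIiIiIiIiIiIiIiIiIkREREREREREREREREREERERERERERERERERERERERESIiIiIiIiIiIiIiIiIiIiIkRERERERERERERERERERBERERERERERERERERERERESIiIiIiIiIiIiIiIiIiIiIkERRERERERERERERERERBERERERERERERERERERERESIiIiIiIiIiIiIiIiIiIiIhERFERERERERERERERERBERERERERERERERERERERESIiIiIiIiIiIiIiIiIiIiIhERFERERERERERERERERBERERERERERERERERERERERIiIiIiIiIiIiIiIiIiIiIhEREUREREREREREREREREERERERERERERERERERERERIiIiIiIiIiIiIiIiIiIiIhERERFBEUREREREREREREERERERERERERERERERERESIiIiIiIiIiIiIiIiIiIiIhEREREREREUREREREREREERERERERERERERERERERESIiIiIiIiIiIiIiIiIiIiIhERERERERERREREREREREEREREREREREREREREREREiIiIiIiIiIiIiIiIiIiIiIhERERERERERFERERERERBERERERERERERERERERESIiIiIiIiIiIiIiIiIiIiIiIhERERERERERFERERERERBERERERERERERERERERESIiIiIiIiIiIiIiIiIiIiIiIhERERERERERRERERERERBERERERERERERERERERESIiIiIiIiIiIiIiIiIiIiIiIhERERERERERRERERERERBERERERERERERERERERESIiIiIiIiIiIiIiIiIiIiIiIhERERERERFERERERERERBERERERERERERERERERERIiIiIiIiIiIiIiIiIiIiIiIhERERERERRERERERERERBERERERERERERERERERERIiIiIiIiIiIiIiIiIiIiIiIhERERERERREREREREREQREREREREREREREREREREREiIiIiIiIiIiIiIiIiIiIiIhERERERERREREREREREQREREREREREREREREREREREiIiIiIiIiIiIiIiIiIiIiIhEREREREUREREREREREERERERERERERERERERERERESIiIiIiIiIiIiIiIiIiIiIhERERERFERERERERERBERERERERERERERERERERERESIiIiIiIiIiIiIiIiIiIiIhEREREREUREREREREQRERERERERERERERERERERERESIiIiIiIiIiIiIiIiIiIiIhEREREREUREREREREERERERERERERERERERERERERERERERIiIiIiIiIiIiIiIiIhERERERFEREREREREEREREREREREREREREREREREREREREREiIiIiIiIiIiIiIiIhERERERFEREREREREQRERERERERERERERERERERERERERERESIiIiIiIiIiIiIiIhERERERFEREREREREQRERERERERERERERERERERERERERERERIiIiIiIiIiIiIiIhERERERFEREREREREERERERERERERERERERERERERERERERERIhESIiIiIiIiIiIhERERERFERERERERBERERERERERERERERERERERERERERERERERERIiIiIiIiIiIhERERERERFEREREQREREREREREREREREREREREREREREREREREREREiIiIiIiIiIhEREREREREURBERERERERERERERERERERERERERERERERERERERERERIiIiIiIiIhEREREREREURBEREREREREREREREREREREREREREREREREREREREREREiIiIiIiIREREREREREUQREREREREREREREREREREREREREREREREREREREREREREREiIiIiERERERERERERQRERERERERERERERERERERERERERERERERERERERERERERESIiIiEREREREREREREREREREREREREREREREREREREREREREREREREREREREREREREiIhEREREREREREREREREREREREREREREREREREREREREREREREREREREREREREREiIhERERERERERERERERERERERERERERERERERERERERERERERERERERERERERERESIREREREREREREREREREREREREREREREREREREREREREREREREREREREREREREREREREREREREREREREREREREREREREREREREREREREREREREREREREREREREREREREREREREREREREREREREREREREREREREREREREREREREREREREREREREREREREREREREREREREREREREREREREREREREREREREREREREREREREREREREREREREREREREREREREREREREREREREREREREREREREREREREREREREREREREREREREREREREREREREREREREREREREREREREREREREREREREREREREREREREREREREREREREREREREREREREREREREREREREREREREREREREREREREREREREREREREREREREREREREREREREREREREREREREREREREREREREREREREREREREREREREREREREREREREREREREREREREREREREREREREREREREREREREREREREREREREREREREREREREREREREREREREREREREREREREREREREREREREREREREREREREREREREREREREREREREREREREREREREREREREREREREREREREREREREREREREREREREREREREREREREREREREREREREREREREREREREREREREREREREREREREREREREREREREREREREREREREREREREREREREREREREREREREREREREREREREREREREREREREREREREREREREREREREREREREREREREREREREREREREREREREREREREREREREREREREREREREREREREREREREREREREREREREREREREREREREREREREREREREREREREREREREREREREREREREREREREREREREREREREREREREREREREREREREREREREREREREREREREREREREREREREREREREREREREREREREREREREREREREREREREREREREREREREREREREREREREREREREREREREREREREREREREREREREREREREREREREREREREREREREREREREREREREREREREREREREREREREREREREREREREREREREREREREREREREREREREREREREREREREREREREREREREREREREREREREREREREREREREREREREREREREREREREREREREREREREREREREREREREREREREREREREREREREREREREREREREREREREREREREREREREREREREREREREREREREREREREREREREREREREREREREREREREREREREREREREREREREREREREREREREREREREREREREREREREREREREREREREREREREREREREREREREREREREREREREREREREREREREREREREREREREREREREREREREREREREREREREREREREREREREREREREREREREREQ=="/>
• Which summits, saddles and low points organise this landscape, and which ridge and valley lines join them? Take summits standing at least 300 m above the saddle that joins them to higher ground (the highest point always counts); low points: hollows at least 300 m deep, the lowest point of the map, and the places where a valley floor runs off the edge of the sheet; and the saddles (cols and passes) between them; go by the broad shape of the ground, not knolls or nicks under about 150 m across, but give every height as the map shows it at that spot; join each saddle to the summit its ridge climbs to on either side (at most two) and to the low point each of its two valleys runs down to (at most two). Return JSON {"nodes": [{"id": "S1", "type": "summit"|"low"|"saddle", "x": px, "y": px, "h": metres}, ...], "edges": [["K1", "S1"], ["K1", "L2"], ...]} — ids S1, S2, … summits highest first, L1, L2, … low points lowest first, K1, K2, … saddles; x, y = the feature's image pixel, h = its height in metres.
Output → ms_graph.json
{"nodes": [
{"id": "S1", "type": "summit", "x": 285, "y": 90, "h": 1492},
{"id": "S2", "type": "summit", "x": 102, "y": 374, "h": 1452},
{"id": "S3", "type": "summit", "x": 308, "y": 474, "h": 1230},
{"id": "L1", "type": "low", "x": 18, "y": 119, "h": 249},
{"id": "L2", "type": "low", "x": 582, "y": 126, "h": 249},
{"id": "L3", "type": "low", "x": 236, "y": 588, "h": 251},
{"id": "L4", "type": "low", "x": 549, "y": 588, "h": 254},
{"id": "L5", "type": "low", "x": 114, "y": 591, "h": 259},
{"id": "L6", "type": "low", "x": 17, "y": 348, "h": 331},
{"id": "K1", "type": "saddle", "x": 165, "y": 341, "h": 1040},
{"id": "K2", "type": "saddle", "x": 590, "y": 392, "h": 1038},
{"id": "K3", "type": "saddle", "x": 170, "y": 233, "h": 1024},
{"id": "K4", "type": "saddle", "x": 405, "y": 243, "h": 900},
{"id": "K5", "type": "saddle", "x": 270, "y": 539, "h": 883},
{"id": "K6", "type": "saddle", "x": 204, "y": 98, "h": 815},
{"id": "K7", "type": "saddle", "x": 17, "y": 321, "h": 807},
{"id": "K8", "type": "saddle", "x": 192, "y": 579, "h": 684}],
"edges": [["K1", "S2"], ["K1", "L3"], ["K1", "L5"], ["K2", "S3"], ["K2", "L2"], ["K2", "L4"], ["K3", "S2"], ["K3", "S1"], ["K3", "L1"], ["K3", "L3"], ["K4", "S1"], ["K4", "S3"], ["K4", "L2"], ["K4", "L3"], ["K5", "S2"], ["K5", "S3"], ["K5", "L3"], ["K6", "S2"], ["K6", "S1"], ["K6", "L1"], ["K7", "S2"], ["K7", "L1"], ["K7", "L6"], ["K8", "S2"], ["K8", "L3"], ["K8", "L5"]]}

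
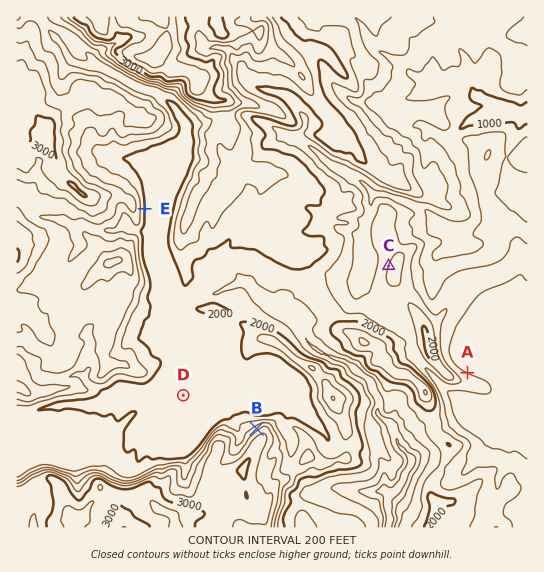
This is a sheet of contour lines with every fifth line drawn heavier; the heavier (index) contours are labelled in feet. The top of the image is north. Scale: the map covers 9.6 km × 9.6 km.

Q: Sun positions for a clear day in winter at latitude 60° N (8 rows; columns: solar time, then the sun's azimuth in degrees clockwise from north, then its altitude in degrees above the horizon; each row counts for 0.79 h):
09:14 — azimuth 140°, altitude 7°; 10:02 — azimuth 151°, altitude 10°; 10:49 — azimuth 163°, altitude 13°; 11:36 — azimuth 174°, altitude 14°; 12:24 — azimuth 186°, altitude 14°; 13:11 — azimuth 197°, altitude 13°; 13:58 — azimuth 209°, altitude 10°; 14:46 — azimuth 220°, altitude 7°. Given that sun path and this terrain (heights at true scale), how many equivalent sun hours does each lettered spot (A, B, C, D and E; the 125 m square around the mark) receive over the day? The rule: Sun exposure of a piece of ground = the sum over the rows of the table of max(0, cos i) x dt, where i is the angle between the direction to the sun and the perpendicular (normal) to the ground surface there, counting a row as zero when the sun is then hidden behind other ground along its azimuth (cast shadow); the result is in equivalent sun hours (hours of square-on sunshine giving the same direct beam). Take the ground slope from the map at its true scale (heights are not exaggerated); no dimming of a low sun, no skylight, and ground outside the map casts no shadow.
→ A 0.2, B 0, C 0.8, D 0.7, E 1.3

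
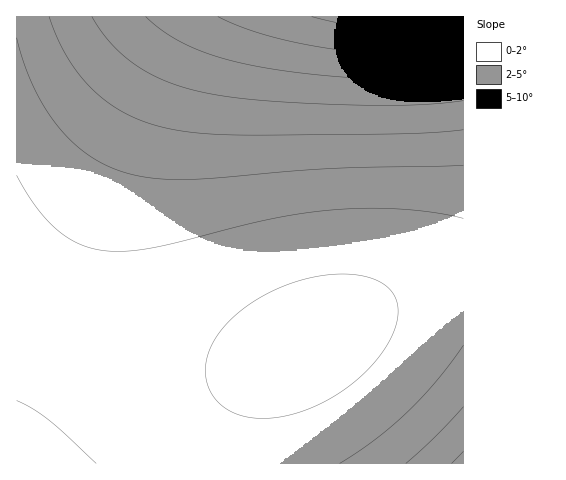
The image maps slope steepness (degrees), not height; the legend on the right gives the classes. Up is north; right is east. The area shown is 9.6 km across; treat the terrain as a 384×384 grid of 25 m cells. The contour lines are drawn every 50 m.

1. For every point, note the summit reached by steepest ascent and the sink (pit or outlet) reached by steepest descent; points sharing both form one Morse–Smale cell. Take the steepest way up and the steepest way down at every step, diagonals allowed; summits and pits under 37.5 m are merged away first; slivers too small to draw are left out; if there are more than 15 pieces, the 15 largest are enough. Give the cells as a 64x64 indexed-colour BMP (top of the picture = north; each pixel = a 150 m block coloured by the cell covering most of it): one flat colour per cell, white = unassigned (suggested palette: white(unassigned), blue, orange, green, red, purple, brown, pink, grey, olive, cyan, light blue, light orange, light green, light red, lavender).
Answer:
<image width="64" height="64" href="data:image/bmp;base64,Qk12CAAAAAAAAHYAAAAoAAAAQAAAAEAAAAABAAQAAAAAAAAIAAATCwAAEwsAABAAAAAAAAAA////ALR3HwAOf/8ALKAsACgn1gC9Z5QAS1aMAMJ34wB/f38AIr28AM++FwDox64AeLv/AIrfmACWmP8A1bDFADMzMzMzMzMzMzMzMzMzMyIiIiIiIiIiIiIiIiIiIiIiMzMzMzMzMzMzMzMzMzMzIiIiIiIiIiIiIiIiIiIiIiIzMzMzMzMzMzMzMzMzMzMyIiIiIiIiIiIiIiIiIiIiIjMzMzMzMzMzMzMzMzMzMzIiIiIiIiIiIiIiIiIiIiIiMzMzMzMzMzMzMzMzMzMzMiIiIiIiIiIiIiIiIiIiIiIzMzMzMzMzMzMzMzMzMzMyIiIiIiIiIiIiIiIiIiIiIjMzMzMzMzMzMzMzMzMzMzIiIiIiIiIiIiIiIiIiIiIiMzMzMzMzMzMzMzMzMzMzMyIiIiIiIiIiIiIiIiIiIiIzMzMzMzMzMzMzMzMzMzMzIiIiIiIiIiIiIiIiIiIiIjMzMzMzMzMzMzMzMzMzMzMyIiIiIiIiIiIiIiIiIiIiMzMzMzMzMzMzMzMzMzMzMzIiIiIiIiIiIiIiIiIiIiIzMzMzMzMzMzMzMzMzMzMzMyIiIiIiIiIiIiIiIiIiIjMzMzMzMzMzMzMzMzMzMzMzMiIiIiIiIiIiIiIiIiIiMzMzMzMzMzMzMzMzMzMzMzMzIiIiIiIiIiIiIiIiIiIzMzMzMzMzMzMzMxERERERERMyIiIiIiIiIiIiIiIiIjMzMzMzMzMzMxEREREREREREREiIiIiIiIiIiIiIiIiMzMzMzMzMzEREREREREREREREREiIiIiIiIiIiIiIiIzMzMzMzMREREREREREREREREREREiIiIiIiIiIiIiIjMzMzMxEREREREREREREREREREREREiIiIiIiIiIiIiMzMzMREREREREREREREREREREREREREiIiIiIiIiIiIzMxEREREREREREREREREREREREREREREiIiIiIiIiIjMREREREREREREREREREREREREREREREREiIiIiIiIiEREREREREREREREREREREREREREREREREREiIiIiIiIREREREREREREREREREREREREREREREREREREiIiIiIhEREREREREREREREREREREREREREREREREREREiIiIiERERERERERERERERERERERERERERERERERERERESIiIRERERERERERERERERERERERERERERERERERERERERERERERERERERERERERERERERERERERERERERERERERERERERERERERERERERERERERERERERERERERERERERERERERERERERERERERERERERERERERERERERERERERERERERERERERERERERERERERERERERERERERERERERERERERERERERERERERERERERERERERERERERERERERERERERERERERERERERERERERERERERERERERERERERERERERERERERERERERERERERERERERERERERERERERERERERERERERERERERERERERERERERERERERERERERERERERERERERERERERERERERERERERERERERERERERERERERERERERERERERERERERERERERERERERERERERERERERERERERERERERERERERERERERERERERERERERERERERERERERERERERERERERERERERERERERERERERERERERERERERERERERERERERERERERERERERERERERERERERERERERERERERERERERERERERERERERERERERERERERERERERERERERERERERERERERERERERERERERERERERERERERERERERERERERERERERERERERERERERERERERERERERERERERERERERERERERERERERERERERERERERERERERERERERERERERERERERERERERERERERERERERERERERERERERERERERERERERERERERERERERERERERERERERERERERERERERERERERERERERERERERERERERERERERERERERERERERERERERERERERERERERERERERERERERERERERERERERERERERERERERERERERERERERERERERERERERERERERERERERERERERERERERERERERERERERERERERERERERERERERERERERERERERERERERERERERERERERERERERERERERERERERERERERERERERERERERERERERERERERERERERERERERERERERERERERERERERERERERERERERERERERERERERERERERERERERERERERERERERERERERERERERERERERERERERERERERERERERERERERERERERERERERERERERERERERERERERERERERERERERERERERERERERERERERERERERERERERERERERERERERERERERERERERERERERERERERERERERERERERERERERERERERERERERERERERERERERERERERERERERERERERERERERERERERERERERERERERERERERERERERERERERERERERERERERERERERERERERERERERERERERERERERERERERERERERERERERERERERERERERERERERERERERERERERERERERERERERERERERERERERERERERERERERERERERERERERERERERERERERERERERERERERERERERERERERER"/>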